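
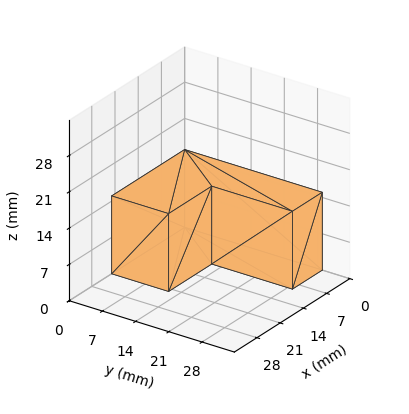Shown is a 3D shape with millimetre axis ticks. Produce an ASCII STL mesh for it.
Reading the render: the shape is an L-shaped prism: outer 22 × 29 mm, arm thicknesses ≈ 12 mm (horizontal) and 9 mm (vertical), extruded 15 mm in z (dimensions read to the nearest mm from the axis ticks). For the STL, each face is triangulated and given an outward normal.

solid part
  facet normal 0.0000 0.0000 -1.0000
    outer loop
      vertex 22.00 12.00 0.00
      vertex 22.00 0.00 0.00
      vertex 0.00 0.00 0.00
    endloop
  endfacet
  facet normal 0.0000 0.0000 -1.0000
    outer loop
      vertex 9.00 12.00 0.00
      vertex 22.00 12.00 0.00
      vertex 0.00 0.00 0.00
    endloop
  endfacet
  facet normal 0.0000 0.0000 -1.0000
    outer loop
      vertex 9.00 29.00 0.00
      vertex 9.00 12.00 0.00
      vertex 0.00 0.00 0.00
    endloop
  endfacet
  facet normal 0.0000 0.0000 -1.0000
    outer loop
      vertex 0.00 29.00 0.00
      vertex 9.00 29.00 0.00
      vertex 0.00 0.00 0.00
    endloop
  endfacet
  facet normal 0.0000 0.0000 1.0000
    outer loop
      vertex 0.00 0.00 15.00
      vertex 22.00 0.00 15.00
      vertex 22.00 12.00 15.00
    endloop
  endfacet
  facet normal 0.0000 0.0000 1.0000
    outer loop
      vertex 0.00 0.00 15.00
      vertex 22.00 12.00 15.00
      vertex 9.00 12.00 15.00
    endloop
  endfacet
  facet normal 0.0000 0.0000 1.0000
    outer loop
      vertex 0.00 0.00 15.00
      vertex 9.00 12.00 15.00
      vertex 9.00 29.00 15.00
    endloop
  endfacet
  facet normal 0.0000 0.0000 1.0000
    outer loop
      vertex 0.00 0.00 15.00
      vertex 9.00 29.00 15.00
      vertex 0.00 29.00 15.00
    endloop
  endfacet
  facet normal 0.0000 -1.0000 0.0000
    outer loop
      vertex 0.00 0.00 0.00
      vertex 22.00 0.00 0.00
      vertex 22.00 0.00 15.00
    endloop
  endfacet
  facet normal 0.0000 -1.0000 0.0000
    outer loop
      vertex 0.00 0.00 0.00
      vertex 22.00 0.00 15.00
      vertex 0.00 0.00 15.00
    endloop
  endfacet
  facet normal 1.0000 0.0000 0.0000
    outer loop
      vertex 22.00 0.00 0.00
      vertex 22.00 12.00 0.00
      vertex 22.00 12.00 15.00
    endloop
  endfacet
  facet normal 1.0000 0.0000 0.0000
    outer loop
      vertex 22.00 0.00 0.00
      vertex 22.00 12.00 15.00
      vertex 22.00 0.00 15.00
    endloop
  endfacet
  facet normal 0.0000 1.0000 0.0000
    outer loop
      vertex 22.00 12.00 0.00
      vertex 9.00 12.00 0.00
      vertex 9.00 12.00 15.00
    endloop
  endfacet
  facet normal 0.0000 1.0000 0.0000
    outer loop
      vertex 22.00 12.00 0.00
      vertex 9.00 12.00 15.00
      vertex 22.00 12.00 15.00
    endloop
  endfacet
  facet normal 1.0000 0.0000 0.0000
    outer loop
      vertex 9.00 12.00 0.00
      vertex 9.00 29.00 0.00
      vertex 9.00 29.00 15.00
    endloop
  endfacet
  facet normal 1.0000 0.0000 0.0000
    outer loop
      vertex 9.00 12.00 0.00
      vertex 9.00 29.00 15.00
      vertex 9.00 12.00 15.00
    endloop
  endfacet
  facet normal 0.0000 1.0000 0.0000
    outer loop
      vertex 9.00 29.00 0.00
      vertex 0.00 29.00 0.00
      vertex 0.00 29.00 15.00
    endloop
  endfacet
  facet normal 0.0000 1.0000 0.0000
    outer loop
      vertex 9.00 29.00 0.00
      vertex 0.00 29.00 15.00
      vertex 9.00 29.00 15.00
    endloop
  endfacet
  facet normal -1.0000 0.0000 0.0000
    outer loop
      vertex 0.00 29.00 0.00
      vertex 0.00 0.00 0.00
      vertex 0.00 0.00 15.00
    endloop
  endfacet
  facet normal -1.0000 0.0000 0.0000
    outer loop
      vertex 0.00 29.00 0.00
      vertex 0.00 0.00 15.00
      vertex 0.00 29.00 15.00
    endloop
  endfacet
endsolid part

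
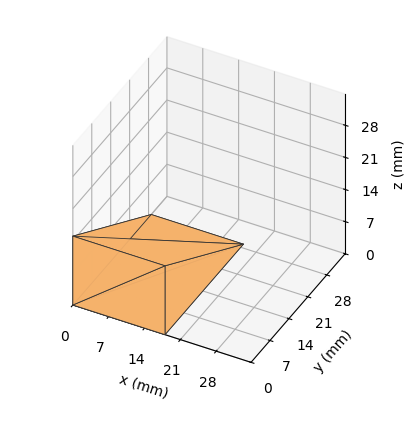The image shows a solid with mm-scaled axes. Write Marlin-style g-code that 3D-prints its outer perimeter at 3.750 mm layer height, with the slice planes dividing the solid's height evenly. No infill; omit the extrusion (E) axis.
Reading the render: the shape is a wedge (ramp): 18 × 29 mm base, rising to 15 mm along the y=0 edge and sloping linearly to z=0 at y=29 (dimensions read to the nearest mm from the axis ticks). For the g-code, the solid's height is divided into equal slices at the stated Δz and each level perimeter traced with G1 moves after a G0 lift.

; perimeter-only toolpath
G21 ; units = mm
G90 ; absolute positioning
G28 ; home
; layer 1
G0 Z3.750
G0 X0.000 Y0.000
G1 X18.000 Y0.000
G1 X18.000 Y21.750
G1 X0.000 Y21.750
G1 X0.000 Y0.000
; layer 2
G0 Z7.500
G0 X0.000 Y0.000
G1 X18.000 Y0.000
G1 X18.000 Y14.500
G1 X0.000 Y14.500
G1 X0.000 Y0.000
; layer 3
G0 Z11.250
G0 X0.000 Y0.000
G1 X18.000 Y0.000
G1 X18.000 Y7.250
G1 X0.000 Y7.250
G1 X0.000 Y0.000
M2 ; end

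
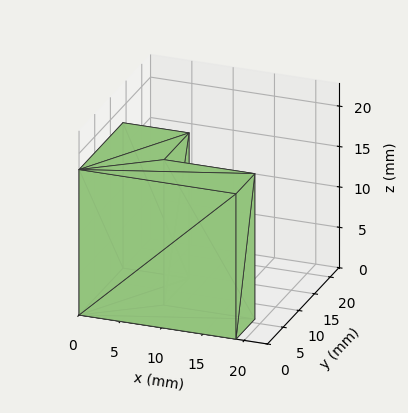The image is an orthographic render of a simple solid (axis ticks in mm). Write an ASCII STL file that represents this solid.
Reading the render: the shape is an L-shaped prism: outer 19 × 14 mm, arm thicknesses ≈ 6 mm (horizontal) and 8 mm (vertical), extruded 18 mm in z (dimensions read to the nearest mm from the axis ticks). For the STL, each face is triangulated and given an outward normal.

solid part
  facet normal 0.0000 0.0000 -1.0000
    outer loop
      vertex 19.000 6.000 0.000
      vertex 19.000 0.000 0.000
      vertex 0.000 0.000 0.000
    endloop
  endfacet
  facet normal 0.0000 0.0000 -1.0000
    outer loop
      vertex 8.000 6.000 0.000
      vertex 19.000 6.000 0.000
      vertex 0.000 0.000 0.000
    endloop
  endfacet
  facet normal 0.0000 0.0000 -1.0000
    outer loop
      vertex 8.000 14.000 0.000
      vertex 8.000 6.000 0.000
      vertex 0.000 0.000 0.000
    endloop
  endfacet
  facet normal 0.0000 0.0000 -1.0000
    outer loop
      vertex 0.000 14.000 0.000
      vertex 8.000 14.000 0.000
      vertex 0.000 0.000 0.000
    endloop
  endfacet
  facet normal 0.0000 0.0000 1.0000
    outer loop
      vertex 0.000 0.000 18.000
      vertex 19.000 0.000 18.000
      vertex 19.000 6.000 18.000
    endloop
  endfacet
  facet normal 0.0000 0.0000 1.0000
    outer loop
      vertex 0.000 0.000 18.000
      vertex 19.000 6.000 18.000
      vertex 8.000 6.000 18.000
    endloop
  endfacet
  facet normal 0.0000 0.0000 1.0000
    outer loop
      vertex 0.000 0.000 18.000
      vertex 8.000 6.000 18.000
      vertex 8.000 14.000 18.000
    endloop
  endfacet
  facet normal 0.0000 0.0000 1.0000
    outer loop
      vertex 0.000 0.000 18.000
      vertex 8.000 14.000 18.000
      vertex 0.000 14.000 18.000
    endloop
  endfacet
  facet normal 0.0000 -1.0000 0.0000
    outer loop
      vertex 0.000 0.000 0.000
      vertex 19.000 0.000 0.000
      vertex 19.000 0.000 18.000
    endloop
  endfacet
  facet normal 0.0000 -1.0000 0.0000
    outer loop
      vertex 0.000 0.000 0.000
      vertex 19.000 0.000 18.000
      vertex 0.000 0.000 18.000
    endloop
  endfacet
  facet normal 1.0000 0.0000 0.0000
    outer loop
      vertex 19.000 0.000 0.000
      vertex 19.000 6.000 0.000
      vertex 19.000 6.000 18.000
    endloop
  endfacet
  facet normal 1.0000 0.0000 0.0000
    outer loop
      vertex 19.000 0.000 0.000
      vertex 19.000 6.000 18.000
      vertex 19.000 0.000 18.000
    endloop
  endfacet
  facet normal 0.0000 1.0000 0.0000
    outer loop
      vertex 19.000 6.000 0.000
      vertex 8.000 6.000 0.000
      vertex 8.000 6.000 18.000
    endloop
  endfacet
  facet normal 0.0000 1.0000 0.0000
    outer loop
      vertex 19.000 6.000 0.000
      vertex 8.000 6.000 18.000
      vertex 19.000 6.000 18.000
    endloop
  endfacet
  facet normal 1.0000 0.0000 0.0000
    outer loop
      vertex 8.000 6.000 0.000
      vertex 8.000 14.000 0.000
      vertex 8.000 14.000 18.000
    endloop
  endfacet
  facet normal 1.0000 0.0000 0.0000
    outer loop
      vertex 8.000 6.000 0.000
      vertex 8.000 14.000 18.000
      vertex 8.000 6.000 18.000
    endloop
  endfacet
  facet normal 0.0000 1.0000 0.0000
    outer loop
      vertex 8.000 14.000 0.000
      vertex 0.000 14.000 0.000
      vertex 0.000 14.000 18.000
    endloop
  endfacet
  facet normal 0.0000 1.0000 0.0000
    outer loop
      vertex 8.000 14.000 0.000
      vertex 0.000 14.000 18.000
      vertex 8.000 14.000 18.000
    endloop
  endfacet
  facet normal -1.0000 0.0000 0.0000
    outer loop
      vertex 0.000 14.000 0.000
      vertex 0.000 0.000 0.000
      vertex 0.000 0.000 18.000
    endloop
  endfacet
  facet normal -1.0000 0.0000 0.0000
    outer loop
      vertex 0.000 14.000 0.000
      vertex 0.000 0.000 18.000
      vertex 0.000 14.000 18.000
    endloop
  endfacet
endsolid part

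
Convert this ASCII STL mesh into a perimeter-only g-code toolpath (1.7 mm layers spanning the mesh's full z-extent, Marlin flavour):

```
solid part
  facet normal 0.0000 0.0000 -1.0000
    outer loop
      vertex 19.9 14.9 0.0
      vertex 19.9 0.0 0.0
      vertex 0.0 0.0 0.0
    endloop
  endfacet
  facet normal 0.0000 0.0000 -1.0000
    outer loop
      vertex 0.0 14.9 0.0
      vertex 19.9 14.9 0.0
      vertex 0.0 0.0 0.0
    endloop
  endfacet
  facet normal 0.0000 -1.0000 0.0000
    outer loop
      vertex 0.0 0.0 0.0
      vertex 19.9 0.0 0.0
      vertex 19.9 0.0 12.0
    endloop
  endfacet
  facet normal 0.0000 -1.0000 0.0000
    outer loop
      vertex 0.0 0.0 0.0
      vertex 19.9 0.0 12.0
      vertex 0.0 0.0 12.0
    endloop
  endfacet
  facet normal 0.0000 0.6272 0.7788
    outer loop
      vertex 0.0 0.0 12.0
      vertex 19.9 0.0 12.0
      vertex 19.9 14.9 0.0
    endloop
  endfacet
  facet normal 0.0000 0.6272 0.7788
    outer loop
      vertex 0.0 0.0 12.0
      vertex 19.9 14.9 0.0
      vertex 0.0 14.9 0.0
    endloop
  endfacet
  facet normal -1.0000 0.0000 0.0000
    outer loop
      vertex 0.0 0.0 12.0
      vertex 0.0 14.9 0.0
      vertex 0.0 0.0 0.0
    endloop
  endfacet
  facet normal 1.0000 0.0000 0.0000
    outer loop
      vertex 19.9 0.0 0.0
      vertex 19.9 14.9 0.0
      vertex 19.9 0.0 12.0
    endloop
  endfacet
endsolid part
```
; perimeter-only toolpath
G21 ; units = mm
G90 ; absolute positioning
G28 ; home
; layer 1
G0 Z1.7
G0 X0.0 Y0.0
G1 X19.9 Y0.0
G1 X19.9 Y12.8
G1 X0.0 Y12.8
G1 X0.0 Y0.0
; layer 2
G0 Z3.4
G0 X0.0 Y0.0
G1 X19.9 Y0.0
G1 X19.9 Y10.6
G1 X0.0 Y10.6
G1 X0.0 Y0.0
; layer 3
G0 Z5.1
G0 X0.0 Y0.0
G1 X19.9 Y0.0
G1 X19.9 Y8.5
G1 X0.0 Y8.5
G1 X0.0 Y0.0
; layer 4
G0 Z6.9
G0 X0.0 Y0.0
G1 X19.9 Y0.0
G1 X19.9 Y6.4
G1 X0.0 Y6.4
G1 X0.0 Y0.0
; layer 5
G0 Z8.6
G0 X0.0 Y0.0
G1 X19.9 Y0.0
G1 X19.9 Y4.3
G1 X0.0 Y4.3
G1 X0.0 Y0.0
; layer 6
G0 Z10.3
G0 X0.0 Y0.0
G1 X19.9 Y0.0
G1 X19.9 Y2.1
G1 X0.0 Y2.1
G1 X0.0 Y0.0
M2 ; end

The solid is a wedge (ramp): 19.9 × 14.9 mm base, rising to 12 mm along the y=0 edge and sloping linearly to z=0 at y=14.9. Slicing at Δz = 1.7 mm — 7 equal slices spanning the solid's height, so layer i sits at z = i·h/7 — gives 6 non-empty perimeters. Each is a 4-segment closed polygon; G0 lifts to the layer z and rapids to the start vertex, then G1 traces the edges. The cross-section shrinks linearly with z (the slice at the apex is degenerate and omitted).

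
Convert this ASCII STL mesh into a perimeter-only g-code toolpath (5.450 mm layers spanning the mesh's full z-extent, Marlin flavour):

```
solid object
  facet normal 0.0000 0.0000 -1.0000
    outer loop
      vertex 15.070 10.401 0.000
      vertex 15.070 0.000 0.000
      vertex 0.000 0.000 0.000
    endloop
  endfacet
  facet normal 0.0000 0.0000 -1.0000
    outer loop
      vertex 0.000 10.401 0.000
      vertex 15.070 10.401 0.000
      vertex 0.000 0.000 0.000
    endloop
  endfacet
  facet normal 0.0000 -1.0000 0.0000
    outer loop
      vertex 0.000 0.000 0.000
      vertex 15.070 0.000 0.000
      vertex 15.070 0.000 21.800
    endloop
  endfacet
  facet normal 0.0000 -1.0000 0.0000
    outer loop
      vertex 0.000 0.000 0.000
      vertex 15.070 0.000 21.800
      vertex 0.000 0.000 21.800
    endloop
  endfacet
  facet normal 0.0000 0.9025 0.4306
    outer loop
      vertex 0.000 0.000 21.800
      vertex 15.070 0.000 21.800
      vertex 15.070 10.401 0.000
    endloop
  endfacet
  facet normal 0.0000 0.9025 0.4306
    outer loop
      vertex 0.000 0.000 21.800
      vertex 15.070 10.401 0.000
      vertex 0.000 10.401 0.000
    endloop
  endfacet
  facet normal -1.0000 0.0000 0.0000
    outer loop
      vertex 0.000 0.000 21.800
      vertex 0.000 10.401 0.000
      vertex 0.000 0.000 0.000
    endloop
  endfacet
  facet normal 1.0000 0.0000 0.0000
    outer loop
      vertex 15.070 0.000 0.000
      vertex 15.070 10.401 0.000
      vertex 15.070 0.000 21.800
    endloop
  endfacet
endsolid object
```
; perimeter-only toolpath
G21 ; units = mm
G90 ; absolute positioning
G28 ; home
; layer 1
G0 Z5.450
G0 X0.000 Y0.000
G1 X15.070 Y0.000
G1 X15.070 Y7.801
G1 X0.000 Y7.801
G1 X0.000 Y0.000
; layer 2
G0 Z10.900
G0 X0.000 Y0.000
G1 X15.070 Y0.000
G1 X15.070 Y5.200
G1 X0.000 Y5.200
G1 X0.000 Y0.000
; layer 3
G0 Z16.350
G0 X0.000 Y0.000
G1 X15.070 Y0.000
G1 X15.070 Y2.600
G1 X0.000 Y2.600
G1 X0.000 Y0.000
M2 ; end

The solid is a wedge (ramp): 15.1 × 10.4 mm base, rising to 21.8 mm along the y=0 edge and sloping linearly to z=0 at y=10.4. Slicing at Δz = 5.450 mm — 4 equal slices spanning the solid's height, so layer i sits at z = i·h/4 — gives 3 non-empty perimeters. Each is a 4-segment closed polygon; G0 lifts to the layer z and rapids to the start vertex, then G1 traces the edges. The cross-section shrinks linearly with z (the slice at the apex is degenerate and omitted).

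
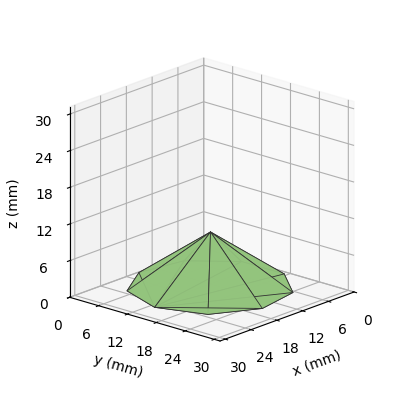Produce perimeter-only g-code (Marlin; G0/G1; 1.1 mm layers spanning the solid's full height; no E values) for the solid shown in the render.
Reading the render: the shape is a regular 9-sided pyramid, base circumscribed radius ≈ 13 mm, apex at z ≈ 9 mm (dimensions read to the nearest mm from the axis ticks). For the g-code, the solid's height is divided into equal slices at the stated Δz and each level perimeter traced with G1 moves after a G0 lift.

; perimeter-only toolpath
G21 ; units = mm
G90 ; absolute positioning
G28 ; home
; layer 1
G0 Z1.1
G0 X24.4 Y13.0
G1 X21.8 Y20.3
G1 X15.0 Y24.2
G1 X7.3 Y22.9
G1 X2.3 Y16.8
G1 X2.3 Y9.1
G1 X7.3 Y3.1
G1 X15.0 Y1.8
G1 X21.8 Y5.6
G1 X24.4 Y13.0
; layer 2
G0 Z2.2
G0 X22.8 Y13.0
G1 X20.5 Y19.3
G1 X14.7 Y22.6
G1 X8.1 Y21.5
G1 X3.9 Y16.3
G1 X3.9 Y9.7
G1 X8.1 Y4.5
G1 X14.7 Y3.4
G1 X20.5 Y6.7
G1 X22.8 Y13.0
; layer 3
G0 Z3.4
G0 X21.1 Y13.0
G1 X19.2 Y18.2
G1 X14.4 Y21.0
G1 X8.9 Y20.1
G1 X5.4 Y15.8
G1 X5.4 Y10.2
G1 X8.9 Y5.9
G1 X14.4 Y5.0
G1 X19.2 Y7.8
G1 X21.1 Y13.0
; layer 4
G0 Z4.5
G0 X19.5 Y13.0
G1 X18.0 Y17.2
G1 X14.2 Y19.4
G1 X9.8 Y18.6
G1 X6.9 Y15.2
G1 X6.9 Y10.8
G1 X9.8 Y7.3
G1 X14.2 Y6.6
G1 X18.0 Y8.8
G1 X19.5 Y13.0
; layer 5
G0 Z5.6
G0 X17.9 Y13.0
G1 X16.8 Y16.1
G1 X13.9 Y17.8
G1 X10.6 Y17.2
G1 X8.4 Y14.6
G1 X8.4 Y11.3
G1 X10.6 Y8.8
G1 X13.9 Y8.2
G1 X16.8 Y9.8
G1 X17.9 Y13.0
; layer 6
G0 Z6.8
G0 X16.2 Y13.0
G1 X15.5 Y15.1
G1 X13.6 Y16.2
G1 X11.4 Y15.8
G1 X9.9 Y14.1
G1 X9.9 Y11.9
G1 X11.4 Y10.2
G1 X13.6 Y9.8
G1 X15.5 Y10.9
G1 X16.2 Y13.0
; layer 7
G0 Z7.9
G0 X14.6 Y13.0
G1 X14.2 Y14.1
G1 X13.3 Y14.6
G1 X12.2 Y14.4
G1 X11.5 Y13.6
G1 X11.5 Y12.4
G1 X12.2 Y11.6
G1 X13.3 Y11.4
G1 X14.2 Y11.9
G1 X14.6 Y13.0
M2 ; end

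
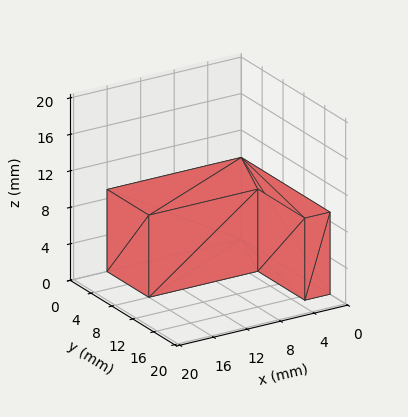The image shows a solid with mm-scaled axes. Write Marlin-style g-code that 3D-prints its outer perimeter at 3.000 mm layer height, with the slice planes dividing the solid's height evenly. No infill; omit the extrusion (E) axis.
Reading the render: the shape is an L-shaped prism: outer 16 × 17 mm, arm thicknesses ≈ 8 mm (horizontal) and 3 mm (vertical), extruded 9 mm in z (dimensions read to the nearest mm from the axis ticks). For the g-code, the solid's height is divided into equal slices at the stated Δz and each level perimeter traced with G1 moves after a G0 lift.

; perimeter-only toolpath
G21 ; units = mm
G90 ; absolute positioning
G28 ; home
; layer 1
G0 Z3.000
G0 X0.000 Y0.000
G1 X16.000 Y0.000
G1 X16.000 Y8.000
G1 X3.000 Y8.000
G1 X3.000 Y17.000
G1 X0.000 Y17.000
G1 X0.000 Y0.000
; layer 2
G0 Z6.000
G0 X0.000 Y0.000
G1 X16.000 Y0.000
G1 X16.000 Y8.000
G1 X3.000 Y8.000
G1 X3.000 Y17.000
G1 X0.000 Y17.000
G1 X0.000 Y0.000
; layer 3
G0 Z9.000
G0 X0.000 Y0.000
G1 X16.000 Y0.000
G1 X16.000 Y8.000
G1 X3.000 Y8.000
G1 X3.000 Y17.000
G1 X0.000 Y17.000
G1 X0.000 Y0.000
M2 ; end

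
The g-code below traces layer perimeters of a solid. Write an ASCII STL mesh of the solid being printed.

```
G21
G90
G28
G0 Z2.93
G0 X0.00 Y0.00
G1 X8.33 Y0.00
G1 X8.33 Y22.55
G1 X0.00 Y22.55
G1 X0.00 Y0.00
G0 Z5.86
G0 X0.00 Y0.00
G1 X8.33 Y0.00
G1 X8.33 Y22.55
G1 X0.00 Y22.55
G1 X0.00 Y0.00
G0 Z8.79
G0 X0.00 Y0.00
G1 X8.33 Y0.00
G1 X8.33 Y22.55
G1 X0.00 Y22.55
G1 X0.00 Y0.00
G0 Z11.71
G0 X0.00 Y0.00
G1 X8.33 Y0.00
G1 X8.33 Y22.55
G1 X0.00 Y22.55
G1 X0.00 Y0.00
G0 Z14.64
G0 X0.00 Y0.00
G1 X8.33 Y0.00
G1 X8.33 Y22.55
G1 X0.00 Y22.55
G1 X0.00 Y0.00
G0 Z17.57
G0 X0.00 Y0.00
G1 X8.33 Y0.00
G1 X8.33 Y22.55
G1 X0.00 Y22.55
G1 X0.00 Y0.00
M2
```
solid part
  facet normal 0.0000 0.0000 -1.0000
    outer loop
      vertex 8.33 22.55 0.00
      vertex 8.33 0.00 0.00
      vertex 0.00 0.00 0.00
    endloop
  endfacet
  facet normal 0.0000 0.0000 -1.0000
    outer loop
      vertex 0.00 22.55 0.00
      vertex 8.33 22.55 0.00
      vertex 0.00 0.00 0.00
    endloop
  endfacet
  facet normal 0.0000 0.0000 1.0000
    outer loop
      vertex 0.00 0.00 17.57
      vertex 8.33 0.00 17.57
      vertex 8.33 22.55 17.57
    endloop
  endfacet
  facet normal 0.0000 0.0000 1.0000
    outer loop
      vertex 0.00 0.00 17.57
      vertex 8.33 22.55 17.57
      vertex 0.00 22.55 17.57
    endloop
  endfacet
  facet normal 0.0000 -1.0000 0.0000
    outer loop
      vertex 0.00 0.00 0.00
      vertex 8.33 0.00 0.00
      vertex 8.33 0.00 17.57
    endloop
  endfacet
  facet normal 0.0000 -1.0000 0.0000
    outer loop
      vertex 0.00 0.00 0.00
      vertex 8.33 0.00 17.57
      vertex 0.00 0.00 17.57
    endloop
  endfacet
  facet normal 0.0000 1.0000 0.0000
    outer loop
      vertex 8.33 22.55 17.57
      vertex 8.33 22.55 0.00
      vertex 0.00 22.55 0.00
    endloop
  endfacet
  facet normal 0.0000 1.0000 0.0000
    outer loop
      vertex 0.00 22.55 17.57
      vertex 8.33 22.55 17.57
      vertex 0.00 22.55 0.00
    endloop
  endfacet
  facet normal -1.0000 0.0000 0.0000
    outer loop
      vertex 0.00 22.55 17.57
      vertex 0.00 22.55 0.00
      vertex 0.00 0.00 0.00
    endloop
  endfacet
  facet normal -1.0000 0.0000 0.0000
    outer loop
      vertex 0.00 0.00 17.57
      vertex 0.00 22.55 17.57
      vertex 0.00 0.00 0.00
    endloop
  endfacet
  facet normal 1.0000 0.0000 0.0000
    outer loop
      vertex 8.33 0.00 0.00
      vertex 8.33 22.55 0.00
      vertex 8.33 22.55 17.57
    endloop
  endfacet
  facet normal 1.0000 0.0000 0.0000
    outer loop
      vertex 8.33 0.00 0.00
      vertex 8.33 22.55 17.57
      vertex 8.33 0.00 17.57
    endloop
  endfacet
endsolid part

The G0 Z moves step by Δz≈2.93 mm. Every layer's G1 loop is the same polygon, so the solid is a straight extrusion of it from z=0 to z≈17.6. Closing with flat bottom and top caps and triangulating gives 12 facets — a rectangular box, roughly 8.33 × 22.6 mm footprint and 17.6 mm tall.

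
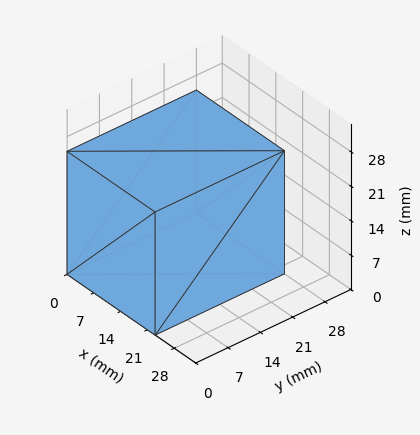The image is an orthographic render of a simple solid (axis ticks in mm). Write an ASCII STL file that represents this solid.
Reading the render: the shape is a rectangular box, roughly 23 × 28 mm footprint and 25 mm tall (dimensions read to the nearest mm from the axis ticks). For the STL, each face is triangulated and given an outward normal.

solid part
  facet normal 0.0000 0.0000 -1.0000
    outer loop
      vertex 23.000 28.000 0.000
      vertex 23.000 0.000 0.000
      vertex 0.000 0.000 0.000
    endloop
  endfacet
  facet normal 0.0000 0.0000 -1.0000
    outer loop
      vertex 0.000 28.000 0.000
      vertex 23.000 28.000 0.000
      vertex 0.000 0.000 0.000
    endloop
  endfacet
  facet normal 0.0000 0.0000 1.0000
    outer loop
      vertex 0.000 0.000 25.000
      vertex 23.000 0.000 25.000
      vertex 23.000 28.000 25.000
    endloop
  endfacet
  facet normal 0.0000 0.0000 1.0000
    outer loop
      vertex 0.000 0.000 25.000
      vertex 23.000 28.000 25.000
      vertex 0.000 28.000 25.000
    endloop
  endfacet
  facet normal 0.0000 -1.0000 0.0000
    outer loop
      vertex 0.000 0.000 0.000
      vertex 23.000 0.000 0.000
      vertex 23.000 0.000 25.000
    endloop
  endfacet
  facet normal 0.0000 -1.0000 0.0000
    outer loop
      vertex 0.000 0.000 0.000
      vertex 23.000 0.000 25.000
      vertex 0.000 0.000 25.000
    endloop
  endfacet
  facet normal 0.0000 1.0000 0.0000
    outer loop
      vertex 23.000 28.000 25.000
      vertex 23.000 28.000 0.000
      vertex 0.000 28.000 0.000
    endloop
  endfacet
  facet normal 0.0000 1.0000 0.0000
    outer loop
      vertex 0.000 28.000 25.000
      vertex 23.000 28.000 25.000
      vertex 0.000 28.000 0.000
    endloop
  endfacet
  facet normal -1.0000 0.0000 0.0000
    outer loop
      vertex 0.000 28.000 25.000
      vertex 0.000 28.000 0.000
      vertex 0.000 0.000 0.000
    endloop
  endfacet
  facet normal -1.0000 0.0000 0.0000
    outer loop
      vertex 0.000 0.000 25.000
      vertex 0.000 28.000 25.000
      vertex 0.000 0.000 0.000
    endloop
  endfacet
  facet normal 1.0000 0.0000 0.0000
    outer loop
      vertex 23.000 0.000 0.000
      vertex 23.000 28.000 0.000
      vertex 23.000 28.000 25.000
    endloop
  endfacet
  facet normal 1.0000 0.0000 0.0000
    outer loop
      vertex 23.000 0.000 0.000
      vertex 23.000 28.000 25.000
      vertex 23.000 0.000 25.000
    endloop
  endfacet
endsolid part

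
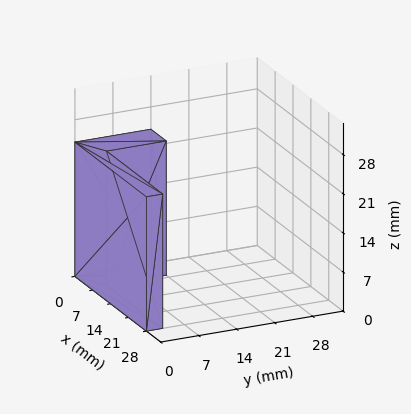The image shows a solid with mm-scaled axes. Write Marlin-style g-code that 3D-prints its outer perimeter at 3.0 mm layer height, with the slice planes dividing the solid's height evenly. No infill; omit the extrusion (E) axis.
Reading the render: the shape is an L-shaped prism: outer 28 × 14 mm, arm thicknesses ≈ 3 mm (horizontal) and 6 mm (vertical), extruded 24 mm in z (dimensions read to the nearest mm from the axis ticks). For the g-code, the solid's height is divided into equal slices at the stated Δz and each level perimeter traced with G1 moves after a G0 lift.

; perimeter-only toolpath
G21 ; units = mm
G90 ; absolute positioning
G28 ; home
; layer 1
G0 Z3.0
G0 X0.0 Y0.0
G1 X28.0 Y0.0
G1 X28.0 Y3.0
G1 X6.0 Y3.0
G1 X6.0 Y14.0
G1 X0.0 Y14.0
G1 X0.0 Y0.0
; layer 2
G0 Z6.0
G0 X0.0 Y0.0
G1 X28.0 Y0.0
G1 X28.0 Y3.0
G1 X6.0 Y3.0
G1 X6.0 Y14.0
G1 X0.0 Y14.0
G1 X0.0 Y0.0
; layer 3
G0 Z9.0
G0 X0.0 Y0.0
G1 X28.0 Y0.0
G1 X28.0 Y3.0
G1 X6.0 Y3.0
G1 X6.0 Y14.0
G1 X0.0 Y14.0
G1 X0.0 Y0.0
; layer 4
G0 Z12.0
G0 X0.0 Y0.0
G1 X28.0 Y0.0
G1 X28.0 Y3.0
G1 X6.0 Y3.0
G1 X6.0 Y14.0
G1 X0.0 Y14.0
G1 X0.0 Y0.0
; layer 5
G0 Z15.0
G0 X0.0 Y0.0
G1 X28.0 Y0.0
G1 X28.0 Y3.0
G1 X6.0 Y3.0
G1 X6.0 Y14.0
G1 X0.0 Y14.0
G1 X0.0 Y0.0
; layer 6
G0 Z18.0
G0 X0.0 Y0.0
G1 X28.0 Y0.0
G1 X28.0 Y3.0
G1 X6.0 Y3.0
G1 X6.0 Y14.0
G1 X0.0 Y14.0
G1 X0.0 Y0.0
; layer 7
G0 Z21.0
G0 X0.0 Y0.0
G1 X28.0 Y0.0
G1 X28.0 Y3.0
G1 X6.0 Y3.0
G1 X6.0 Y14.0
G1 X0.0 Y14.0
G1 X0.0 Y0.0
; layer 8
G0 Z24.0
G0 X0.0 Y0.0
G1 X28.0 Y0.0
G1 X28.0 Y3.0
G1 X6.0 Y3.0
G1 X6.0 Y14.0
G1 X0.0 Y14.0
G1 X0.0 Y0.0
M2 ; end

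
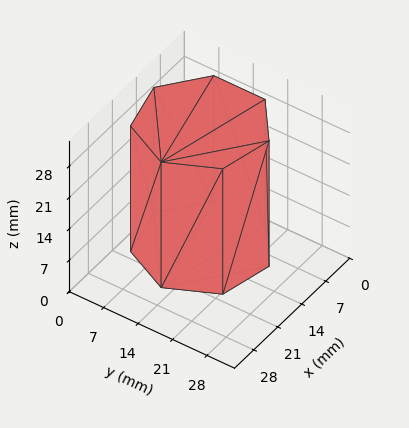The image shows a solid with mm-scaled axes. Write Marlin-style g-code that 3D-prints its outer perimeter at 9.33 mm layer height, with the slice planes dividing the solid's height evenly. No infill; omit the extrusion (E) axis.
Reading the render: the shape is a regular 7-sided prism (a cylinder approximated with 7 flat sides), circumscribed radius ≈ 12 mm, height ≈ 28 mm (dimensions read to the nearest mm from the axis ticks). For the g-code, the solid's height is divided into equal slices at the stated Δz and each level perimeter traced with G1 moves after a G0 lift.

; perimeter-only toolpath
G21 ; units = mm
G90 ; absolute positioning
G28 ; home
; layer 1
G0 Z9.33
G0 X24.00 Y12.00
G1 X19.48 Y21.38
G1 X9.33 Y23.70
G1 X1.19 Y17.21
G1 X1.19 Y6.79
G1 X9.33 Y0.30
G1 X19.48 Y2.62
G1 X24.00 Y12.00
; layer 2
G0 Z18.67
G0 X24.00 Y12.00
G1 X19.48 Y21.38
G1 X9.33 Y23.70
G1 X1.19 Y17.21
G1 X1.19 Y6.79
G1 X9.33 Y0.30
G1 X19.48 Y2.62
G1 X24.00 Y12.00
; layer 3
G0 Z28.00
G0 X24.00 Y12.00
G1 X19.48 Y21.38
G1 X9.33 Y23.70
G1 X1.19 Y17.21
G1 X1.19 Y6.79
G1 X9.33 Y0.30
G1 X19.48 Y2.62
G1 X24.00 Y12.00
M2 ; end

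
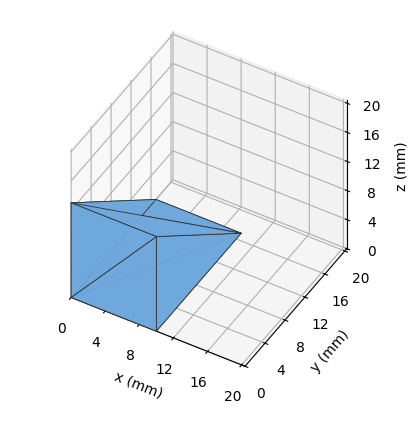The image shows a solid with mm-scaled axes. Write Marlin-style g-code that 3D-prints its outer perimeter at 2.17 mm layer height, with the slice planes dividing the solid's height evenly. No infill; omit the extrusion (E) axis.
Reading the render: the shape is a wedge (ramp): 10 × 17 mm base, rising to 13 mm along the y=0 edge and sloping linearly to z=0 at y=17 (dimensions read to the nearest mm from the axis ticks). For the g-code, the solid's height is divided into equal slices at the stated Δz and each level perimeter traced with G1 moves after a G0 lift.

; perimeter-only toolpath
G21 ; units = mm
G90 ; absolute positioning
G28 ; home
; layer 1
G0 Z2.17
G0 X0.00 Y0.00
G1 X10.00 Y0.00
G1 X10.00 Y14.17
G1 X0.00 Y14.17
G1 X0.00 Y0.00
; layer 2
G0 Z4.33
G0 X0.00 Y0.00
G1 X10.00 Y0.00
G1 X10.00 Y11.33
G1 X0.00 Y11.33
G1 X0.00 Y0.00
; layer 3
G0 Z6.50
G0 X0.00 Y0.00
G1 X10.00 Y0.00
G1 X10.00 Y8.50
G1 X0.00 Y8.50
G1 X0.00 Y0.00
; layer 4
G0 Z8.67
G0 X0.00 Y0.00
G1 X10.00 Y0.00
G1 X10.00 Y5.67
G1 X0.00 Y5.67
G1 X0.00 Y0.00
; layer 5
G0 Z10.83
G0 X0.00 Y0.00
G1 X10.00 Y0.00
G1 X10.00 Y2.83
G1 X0.00 Y2.83
G1 X0.00 Y0.00
M2 ; end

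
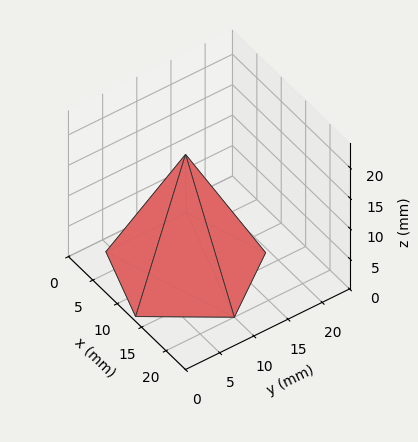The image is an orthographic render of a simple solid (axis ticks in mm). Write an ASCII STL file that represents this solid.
Reading the render: the shape is a regular 5-sided pyramid, base circumscribed radius ≈ 10 mm, apex at z ≈ 19 mm (dimensions read to the nearest mm from the axis ticks). For the STL, each face is triangulated and given an outward normal.

solid part
  facet normal 0.0000 0.0000 -1.0000
    outer loop
      vertex 1.910 15.878 0.000
      vertex 13.090 19.511 0.000
      vertex 20.000 10.000 0.000
    endloop
  endfacet
  facet normal 0.0000 0.0000 -1.0000
    outer loop
      vertex 1.910 4.122 0.000
      vertex 1.910 15.878 0.000
      vertex 20.000 10.000 0.000
    endloop
  endfacet
  facet normal 0.0000 0.0000 -1.0000
    outer loop
      vertex 13.090 0.489 0.000
      vertex 1.910 4.122 0.000
      vertex 20.000 10.000 0.000
    endloop
  endfacet
  facet normal 0.7444 0.5408 0.3918
    outer loop
      vertex 20.000 10.000 0.000
      vertex 13.090 19.511 0.000
      vertex 10.000 10.000 19.000
    endloop
  endfacet
  facet normal -0.2843 0.8750 0.3918
    outer loop
      vertex 13.090 19.511 0.000
      vertex 1.910 15.878 0.000
      vertex 10.000 10.000 19.000
    endloop
  endfacet
  facet normal -0.9201 0.0000 0.3918
    outer loop
      vertex 1.910 15.878 0.000
      vertex 1.910 4.122 0.000
      vertex 10.000 10.000 19.000
    endloop
  endfacet
  facet normal -0.2843 -0.8750 0.3918
    outer loop
      vertex 1.910 4.122 0.000
      vertex 13.090 0.489 0.000
      vertex 10.000 10.000 19.000
    endloop
  endfacet
  facet normal 0.7444 -0.5408 0.3918
    outer loop
      vertex 13.090 0.489 0.000
      vertex 20.000 10.000 0.000
      vertex 10.000 10.000 19.000
    endloop
  endfacet
endsolid part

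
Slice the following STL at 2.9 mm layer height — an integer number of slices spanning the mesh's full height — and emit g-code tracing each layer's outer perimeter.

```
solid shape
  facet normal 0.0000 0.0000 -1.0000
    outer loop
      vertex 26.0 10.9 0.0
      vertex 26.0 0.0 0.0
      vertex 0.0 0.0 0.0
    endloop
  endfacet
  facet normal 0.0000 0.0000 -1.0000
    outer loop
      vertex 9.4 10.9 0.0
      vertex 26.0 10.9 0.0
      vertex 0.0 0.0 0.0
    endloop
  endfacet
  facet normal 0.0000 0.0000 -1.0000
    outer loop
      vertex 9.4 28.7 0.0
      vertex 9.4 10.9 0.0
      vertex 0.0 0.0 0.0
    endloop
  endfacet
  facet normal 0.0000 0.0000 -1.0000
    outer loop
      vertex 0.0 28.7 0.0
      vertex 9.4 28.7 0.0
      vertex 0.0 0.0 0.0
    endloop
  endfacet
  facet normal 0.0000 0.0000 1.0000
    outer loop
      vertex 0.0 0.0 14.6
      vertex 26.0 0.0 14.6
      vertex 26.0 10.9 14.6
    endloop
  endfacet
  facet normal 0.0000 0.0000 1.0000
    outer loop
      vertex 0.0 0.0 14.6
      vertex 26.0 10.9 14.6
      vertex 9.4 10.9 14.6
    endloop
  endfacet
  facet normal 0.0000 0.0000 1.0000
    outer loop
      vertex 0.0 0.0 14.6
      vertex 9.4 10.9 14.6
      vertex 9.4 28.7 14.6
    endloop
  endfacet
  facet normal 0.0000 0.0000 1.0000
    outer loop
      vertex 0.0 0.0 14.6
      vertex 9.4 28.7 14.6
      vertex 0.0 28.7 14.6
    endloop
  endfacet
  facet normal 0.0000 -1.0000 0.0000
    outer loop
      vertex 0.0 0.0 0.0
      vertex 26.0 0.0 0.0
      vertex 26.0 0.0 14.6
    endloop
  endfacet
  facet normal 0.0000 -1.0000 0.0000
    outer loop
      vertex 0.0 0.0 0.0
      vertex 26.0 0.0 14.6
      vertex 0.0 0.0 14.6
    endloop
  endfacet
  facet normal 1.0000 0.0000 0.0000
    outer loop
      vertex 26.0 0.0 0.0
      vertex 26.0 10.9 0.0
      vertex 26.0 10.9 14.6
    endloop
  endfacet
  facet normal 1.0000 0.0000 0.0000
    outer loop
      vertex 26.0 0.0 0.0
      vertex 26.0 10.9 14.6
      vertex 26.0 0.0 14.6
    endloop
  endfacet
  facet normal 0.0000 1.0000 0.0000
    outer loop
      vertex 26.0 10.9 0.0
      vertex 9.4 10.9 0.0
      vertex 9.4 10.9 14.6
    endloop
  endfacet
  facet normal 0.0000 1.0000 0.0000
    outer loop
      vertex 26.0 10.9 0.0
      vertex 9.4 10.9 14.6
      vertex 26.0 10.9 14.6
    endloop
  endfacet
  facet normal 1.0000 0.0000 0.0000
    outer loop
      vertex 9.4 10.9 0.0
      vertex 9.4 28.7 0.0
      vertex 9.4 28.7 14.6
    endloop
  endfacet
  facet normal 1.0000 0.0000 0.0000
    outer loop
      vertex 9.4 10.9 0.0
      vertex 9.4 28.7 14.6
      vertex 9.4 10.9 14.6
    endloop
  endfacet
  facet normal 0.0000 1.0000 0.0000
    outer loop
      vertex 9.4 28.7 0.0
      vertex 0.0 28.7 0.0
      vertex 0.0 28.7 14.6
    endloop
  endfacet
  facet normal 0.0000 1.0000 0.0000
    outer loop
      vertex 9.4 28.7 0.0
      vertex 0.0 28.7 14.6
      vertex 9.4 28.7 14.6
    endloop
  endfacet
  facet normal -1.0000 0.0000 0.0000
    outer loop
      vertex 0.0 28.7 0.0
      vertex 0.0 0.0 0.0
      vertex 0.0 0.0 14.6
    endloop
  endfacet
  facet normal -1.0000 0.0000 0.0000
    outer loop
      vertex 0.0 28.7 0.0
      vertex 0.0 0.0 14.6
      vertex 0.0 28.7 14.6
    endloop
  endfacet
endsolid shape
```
; perimeter-only toolpath
G21 ; units = mm
G90 ; absolute positioning
G28 ; home
; layer 1
G0 Z2.9
G0 X0.0 Y0.0
G1 X26.0 Y0.0
G1 X26.0 Y10.9
G1 X9.4 Y10.9
G1 X9.4 Y28.7
G1 X0.0 Y28.7
G1 X0.0 Y0.0
; layer 2
G0 Z5.8
G0 X0.0 Y0.0
G1 X26.0 Y0.0
G1 X26.0 Y10.9
G1 X9.4 Y10.9
G1 X9.4 Y28.7
G1 X0.0 Y28.7
G1 X0.0 Y0.0
; layer 3
G0 Z8.8
G0 X0.0 Y0.0
G1 X26.0 Y0.0
G1 X26.0 Y10.9
G1 X9.4 Y10.9
G1 X9.4 Y28.7
G1 X0.0 Y28.7
G1 X0.0 Y0.0
; layer 4
G0 Z11.7
G0 X0.0 Y0.0
G1 X26.0 Y0.0
G1 X26.0 Y10.9
G1 X9.4 Y10.9
G1 X9.4 Y28.7
G1 X0.0 Y28.7
G1 X0.0 Y0.0
; layer 5
G0 Z14.6
G0 X0.0 Y0.0
G1 X26.0 Y0.0
G1 X26.0 Y10.9
G1 X9.4 Y10.9
G1 X9.4 Y28.7
G1 X0.0 Y28.7
G1 X0.0 Y0.0
M2 ; end

The solid is an L-shaped prism: outer 26 × 28.7 mm, arm thicknesses ≈ 10.9 mm (horizontal) and 9.4 mm (vertical), extruded 14.6 mm in z. Slicing at Δz = 2.9 mm — 5 equal slices spanning the solid's height, so layer i sits at z = i·h/5 — gives 5 non-empty perimeters. Each is a 6-segment closed polygon; G0 lifts to the layer z and rapids to the start vertex, then G1 traces the edges.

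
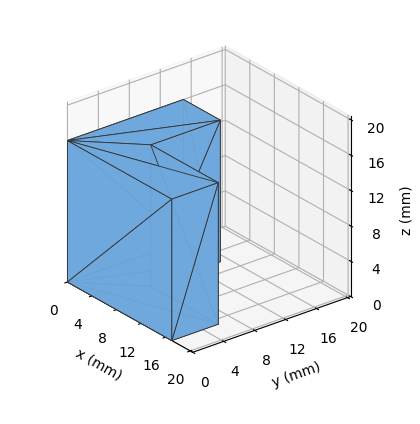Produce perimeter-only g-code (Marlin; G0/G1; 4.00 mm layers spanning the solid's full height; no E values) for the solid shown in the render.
Reading the render: the shape is an L-shaped prism: outer 17 × 15 mm, arm thicknesses ≈ 6 mm (horizontal) and 6 mm (vertical), extruded 16 mm in z (dimensions read to the nearest mm from the axis ticks). For the g-code, the solid's height is divided into equal slices at the stated Δz and each level perimeter traced with G1 moves after a G0 lift.

; perimeter-only toolpath
G21 ; units = mm
G90 ; absolute positioning
G28 ; home
; layer 1
G0 Z4.00
G0 X0.00 Y0.00
G1 X17.00 Y0.00
G1 X17.00 Y6.00
G1 X6.00 Y6.00
G1 X6.00 Y15.00
G1 X0.00 Y15.00
G1 X0.00 Y0.00
; layer 2
G0 Z8.00
G0 X0.00 Y0.00
G1 X17.00 Y0.00
G1 X17.00 Y6.00
G1 X6.00 Y6.00
G1 X6.00 Y15.00
G1 X0.00 Y15.00
G1 X0.00 Y0.00
; layer 3
G0 Z12.00
G0 X0.00 Y0.00
G1 X17.00 Y0.00
G1 X17.00 Y6.00
G1 X6.00 Y6.00
G1 X6.00 Y15.00
G1 X0.00 Y15.00
G1 X0.00 Y0.00
; layer 4
G0 Z16.00
G0 X0.00 Y0.00
G1 X17.00 Y0.00
G1 X17.00 Y6.00
G1 X6.00 Y6.00
G1 X6.00 Y15.00
G1 X0.00 Y15.00
G1 X0.00 Y0.00
M2 ; end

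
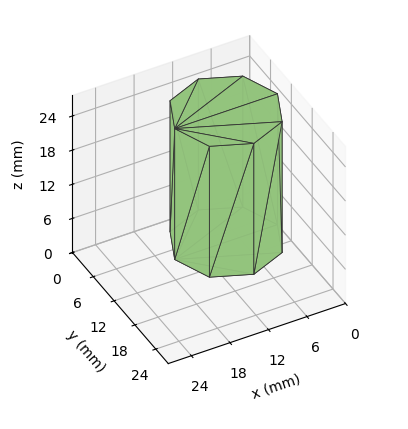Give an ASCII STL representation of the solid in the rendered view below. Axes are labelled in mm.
Reading the render: the shape is a regular 8-sided prism (a cylinder approximated with 8 flat sides), circumscribed radius ≈ 8 mm, height ≈ 23 mm (dimensions read to the nearest mm from the axis ticks). For the STL, each face is triangulated and given an outward normal.

solid part
  facet normal 0.0000 0.0000 -1.0000
    outer loop
      vertex 8.00 16.00 0.00
      vertex 13.66 13.66 0.00
      vertex 16.00 8.00 0.00
    endloop
  endfacet
  facet normal 0.0000 0.0000 -1.0000
    outer loop
      vertex 2.34 13.66 0.00
      vertex 8.00 16.00 0.00
      vertex 16.00 8.00 0.00
    endloop
  endfacet
  facet normal 0.0000 0.0000 -1.0000
    outer loop
      vertex 0.00 8.00 0.00
      vertex 2.34 13.66 0.00
      vertex 16.00 8.00 0.00
    endloop
  endfacet
  facet normal 0.0000 0.0000 -1.0000
    outer loop
      vertex 2.34 2.34 0.00
      vertex 0.00 8.00 0.00
      vertex 16.00 8.00 0.00
    endloop
  endfacet
  facet normal 0.0000 0.0000 -1.0000
    outer loop
      vertex 8.00 0.00 0.00
      vertex 2.34 2.34 0.00
      vertex 16.00 8.00 0.00
    endloop
  endfacet
  facet normal 0.0000 0.0000 -1.0000
    outer loop
      vertex 13.66 2.34 0.00
      vertex 8.00 0.00 0.00
      vertex 16.00 8.00 0.00
    endloop
  endfacet
  facet normal 0.0000 0.0000 1.0000
    outer loop
      vertex 16.00 8.00 23.00
      vertex 13.66 13.66 23.00
      vertex 8.00 16.00 23.00
    endloop
  endfacet
  facet normal 0.0000 0.0000 1.0000
    outer loop
      vertex 16.00 8.00 23.00
      vertex 8.00 16.00 23.00
      vertex 2.34 13.66 23.00
    endloop
  endfacet
  facet normal 0.0000 0.0000 1.0000
    outer loop
      vertex 16.00 8.00 23.00
      vertex 2.34 13.66 23.00
      vertex 0.00 8.00 23.00
    endloop
  endfacet
  facet normal 0.0000 0.0000 1.0000
    outer loop
      vertex 16.00 8.00 23.00
      vertex 0.00 8.00 23.00
      vertex 2.34 2.34 23.00
    endloop
  endfacet
  facet normal 0.0000 0.0000 1.0000
    outer loop
      vertex 16.00 8.00 23.00
      vertex 2.34 2.34 23.00
      vertex 8.00 0.00 23.00
    endloop
  endfacet
  facet normal 0.0000 0.0000 1.0000
    outer loop
      vertex 16.00 8.00 23.00
      vertex 8.00 0.00 23.00
      vertex 13.66 2.34 23.00
    endloop
  endfacet
  facet normal 0.9241 0.3821 0.0000
    outer loop
      vertex 16.00 8.00 0.00
      vertex 13.66 13.66 0.00
      vertex 13.66 13.66 23.00
    endloop
  endfacet
  facet normal 0.9241 0.3821 0.0000
    outer loop
      vertex 16.00 8.00 0.00
      vertex 13.66 13.66 23.00
      vertex 16.00 8.00 23.00
    endloop
  endfacet
  facet normal 0.3821 0.9241 0.0000
    outer loop
      vertex 13.66 13.66 0.00
      vertex 8.00 16.00 0.00
      vertex 8.00 16.00 23.00
    endloop
  endfacet
  facet normal 0.3821 0.9241 0.0000
    outer loop
      vertex 13.66 13.66 0.00
      vertex 8.00 16.00 23.00
      vertex 13.66 13.66 23.00
    endloop
  endfacet
  facet normal -0.3821 0.9241 0.0000
    outer loop
      vertex 8.00 16.00 0.00
      vertex 2.34 13.66 0.00
      vertex 2.34 13.66 23.00
    endloop
  endfacet
  facet normal -0.3821 0.9241 0.0000
    outer loop
      vertex 8.00 16.00 0.00
      vertex 2.34 13.66 23.00
      vertex 8.00 16.00 23.00
    endloop
  endfacet
  facet normal -0.9241 0.3821 0.0000
    outer loop
      vertex 2.34 13.66 0.00
      vertex 0.00 8.00 0.00
      vertex 0.00 8.00 23.00
    endloop
  endfacet
  facet normal -0.9241 0.3821 0.0000
    outer loop
      vertex 2.34 13.66 0.00
      vertex 0.00 8.00 23.00
      vertex 2.34 13.66 23.00
    endloop
  endfacet
  facet normal -0.9241 -0.3821 0.0000
    outer loop
      vertex 0.00 8.00 0.00
      vertex 2.34 2.34 0.00
      vertex 2.34 2.34 23.00
    endloop
  endfacet
  facet normal -0.9241 -0.3821 0.0000
    outer loop
      vertex 0.00 8.00 0.00
      vertex 2.34 2.34 23.00
      vertex 0.00 8.00 23.00
    endloop
  endfacet
  facet normal -0.3821 -0.9241 0.0000
    outer loop
      vertex 2.34 2.34 0.00
      vertex 8.00 0.00 0.00
      vertex 8.00 0.00 23.00
    endloop
  endfacet
  facet normal -0.3821 -0.9241 0.0000
    outer loop
      vertex 2.34 2.34 0.00
      vertex 8.00 0.00 23.00
      vertex 2.34 2.34 23.00
    endloop
  endfacet
  facet normal 0.3821 -0.9241 0.0000
    outer loop
      vertex 8.00 0.00 0.00
      vertex 13.66 2.34 0.00
      vertex 13.66 2.34 23.00
    endloop
  endfacet
  facet normal 0.3821 -0.9241 0.0000
    outer loop
      vertex 8.00 0.00 0.00
      vertex 13.66 2.34 23.00
      vertex 8.00 0.00 23.00
    endloop
  endfacet
  facet normal 0.9241 -0.3821 0.0000
    outer loop
      vertex 13.66 2.34 0.00
      vertex 16.00 8.00 0.00
      vertex 16.00 8.00 23.00
    endloop
  endfacet
  facet normal 0.9241 -0.3821 0.0000
    outer loop
      vertex 13.66 2.34 0.00
      vertex 16.00 8.00 23.00
      vertex 13.66 2.34 23.00
    endloop
  endfacet
endsolid part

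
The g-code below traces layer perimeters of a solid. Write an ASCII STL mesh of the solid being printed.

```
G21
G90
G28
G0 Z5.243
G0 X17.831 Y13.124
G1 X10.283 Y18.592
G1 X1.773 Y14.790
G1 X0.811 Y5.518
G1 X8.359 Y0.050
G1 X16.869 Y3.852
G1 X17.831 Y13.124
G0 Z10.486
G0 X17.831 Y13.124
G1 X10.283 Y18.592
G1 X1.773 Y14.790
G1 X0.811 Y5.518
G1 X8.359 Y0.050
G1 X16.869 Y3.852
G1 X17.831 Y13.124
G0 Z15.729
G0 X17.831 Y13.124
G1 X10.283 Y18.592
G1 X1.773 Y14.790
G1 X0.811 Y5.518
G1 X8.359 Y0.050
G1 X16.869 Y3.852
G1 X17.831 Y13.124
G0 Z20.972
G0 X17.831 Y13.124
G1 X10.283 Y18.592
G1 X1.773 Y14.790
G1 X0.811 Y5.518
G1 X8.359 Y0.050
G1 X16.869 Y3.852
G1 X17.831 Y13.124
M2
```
solid part
  facet normal 0.0000 0.0000 -1.0000
    outer loop
      vertex 1.773 14.790 0.000
      vertex 10.283 18.592 0.000
      vertex 17.831 13.124 0.000
    endloop
  endfacet
  facet normal 0.0000 0.0000 -1.0000
    outer loop
      vertex 0.811 5.518 0.000
      vertex 1.773 14.790 0.000
      vertex 17.831 13.124 0.000
    endloop
  endfacet
  facet normal 0.0000 0.0000 -1.0000
    outer loop
      vertex 8.359 0.050 0.000
      vertex 0.811 5.518 0.000
      vertex 17.831 13.124 0.000
    endloop
  endfacet
  facet normal 0.0000 0.0000 -1.0000
    outer loop
      vertex 16.869 3.852 0.000
      vertex 8.359 0.050 0.000
      vertex 17.831 13.124 0.000
    endloop
  endfacet
  facet normal 0.0000 0.0000 1.0000
    outer loop
      vertex 17.831 13.124 20.972
      vertex 10.283 18.592 20.972
      vertex 1.773 14.790 20.972
    endloop
  endfacet
  facet normal 0.0000 0.0000 1.0000
    outer loop
      vertex 17.831 13.124 20.972
      vertex 1.773 14.790 20.972
      vertex 0.811 5.518 20.972
    endloop
  endfacet
  facet normal 0.0000 0.0000 1.0000
    outer loop
      vertex 17.831 13.124 20.972
      vertex 0.811 5.518 20.972
      vertex 8.359 0.050 20.972
    endloop
  endfacet
  facet normal 0.0000 0.0000 1.0000
    outer loop
      vertex 17.831 13.124 20.972
      vertex 8.359 0.050 20.972
      vertex 16.869 3.852 20.972
    endloop
  endfacet
  facet normal 0.5867 0.8098 0.0000
    outer loop
      vertex 17.831 13.124 0.000
      vertex 10.283 18.592 0.000
      vertex 10.283 18.592 20.972
    endloop
  endfacet
  facet normal 0.5867 0.8098 0.0000
    outer loop
      vertex 17.831 13.124 0.000
      vertex 10.283 18.592 20.972
      vertex 17.831 13.124 20.972
    endloop
  endfacet
  facet normal -0.4079 0.9130 0.0000
    outer loop
      vertex 10.283 18.592 0.000
      vertex 1.773 14.790 0.000
      vertex 1.773 14.790 20.972
    endloop
  endfacet
  facet normal -0.4079 0.9130 0.0000
    outer loop
      vertex 10.283 18.592 0.000
      vertex 1.773 14.790 20.972
      vertex 10.283 18.592 20.972
    endloop
  endfacet
  facet normal -0.9947 0.1032 0.0000
    outer loop
      vertex 1.773 14.790 0.000
      vertex 0.811 5.518 0.000
      vertex 0.811 5.518 20.972
    endloop
  endfacet
  facet normal -0.9947 0.1032 0.0000
    outer loop
      vertex 1.773 14.790 0.000
      vertex 0.811 5.518 20.972
      vertex 1.773 14.790 20.972
    endloop
  endfacet
  facet normal -0.5867 -0.8098 0.0000
    outer loop
      vertex 0.811 5.518 0.000
      vertex 8.359 0.050 0.000
      vertex 8.359 0.050 20.972
    endloop
  endfacet
  facet normal -0.5867 -0.8098 0.0000
    outer loop
      vertex 0.811 5.518 0.000
      vertex 8.359 0.050 20.972
      vertex 0.811 5.518 20.972
    endloop
  endfacet
  facet normal 0.4079 -0.9130 0.0000
    outer loop
      vertex 8.359 0.050 0.000
      vertex 16.869 3.852 0.000
      vertex 16.869 3.852 20.972
    endloop
  endfacet
  facet normal 0.4079 -0.9130 0.0000
    outer loop
      vertex 8.359 0.050 0.000
      vertex 16.869 3.852 20.972
      vertex 8.359 0.050 20.972
    endloop
  endfacet
  facet normal 0.9947 -0.1032 0.0000
    outer loop
      vertex 16.869 3.852 0.000
      vertex 17.831 13.124 0.000
      vertex 17.831 13.124 20.972
    endloop
  endfacet
  facet normal 0.9947 -0.1032 0.0000
    outer loop
      vertex 16.869 3.852 0.000
      vertex 17.831 13.124 20.972
      vertex 16.869 3.852 20.972
    endloop
  endfacet
endsolid part

The G0 Z moves step by Δz≈5.243 mm. Every layer's G1 loop is the same polygon, so the solid is a straight extrusion of it from z=0 to z≈21. Closing with flat bottom and top caps and triangulating gives 20 facets — a regular 6-sided prism (a cylinder approximated with 6 flat sides), circumscribed radius ≈ 9.32 mm, height ≈ 21 mm.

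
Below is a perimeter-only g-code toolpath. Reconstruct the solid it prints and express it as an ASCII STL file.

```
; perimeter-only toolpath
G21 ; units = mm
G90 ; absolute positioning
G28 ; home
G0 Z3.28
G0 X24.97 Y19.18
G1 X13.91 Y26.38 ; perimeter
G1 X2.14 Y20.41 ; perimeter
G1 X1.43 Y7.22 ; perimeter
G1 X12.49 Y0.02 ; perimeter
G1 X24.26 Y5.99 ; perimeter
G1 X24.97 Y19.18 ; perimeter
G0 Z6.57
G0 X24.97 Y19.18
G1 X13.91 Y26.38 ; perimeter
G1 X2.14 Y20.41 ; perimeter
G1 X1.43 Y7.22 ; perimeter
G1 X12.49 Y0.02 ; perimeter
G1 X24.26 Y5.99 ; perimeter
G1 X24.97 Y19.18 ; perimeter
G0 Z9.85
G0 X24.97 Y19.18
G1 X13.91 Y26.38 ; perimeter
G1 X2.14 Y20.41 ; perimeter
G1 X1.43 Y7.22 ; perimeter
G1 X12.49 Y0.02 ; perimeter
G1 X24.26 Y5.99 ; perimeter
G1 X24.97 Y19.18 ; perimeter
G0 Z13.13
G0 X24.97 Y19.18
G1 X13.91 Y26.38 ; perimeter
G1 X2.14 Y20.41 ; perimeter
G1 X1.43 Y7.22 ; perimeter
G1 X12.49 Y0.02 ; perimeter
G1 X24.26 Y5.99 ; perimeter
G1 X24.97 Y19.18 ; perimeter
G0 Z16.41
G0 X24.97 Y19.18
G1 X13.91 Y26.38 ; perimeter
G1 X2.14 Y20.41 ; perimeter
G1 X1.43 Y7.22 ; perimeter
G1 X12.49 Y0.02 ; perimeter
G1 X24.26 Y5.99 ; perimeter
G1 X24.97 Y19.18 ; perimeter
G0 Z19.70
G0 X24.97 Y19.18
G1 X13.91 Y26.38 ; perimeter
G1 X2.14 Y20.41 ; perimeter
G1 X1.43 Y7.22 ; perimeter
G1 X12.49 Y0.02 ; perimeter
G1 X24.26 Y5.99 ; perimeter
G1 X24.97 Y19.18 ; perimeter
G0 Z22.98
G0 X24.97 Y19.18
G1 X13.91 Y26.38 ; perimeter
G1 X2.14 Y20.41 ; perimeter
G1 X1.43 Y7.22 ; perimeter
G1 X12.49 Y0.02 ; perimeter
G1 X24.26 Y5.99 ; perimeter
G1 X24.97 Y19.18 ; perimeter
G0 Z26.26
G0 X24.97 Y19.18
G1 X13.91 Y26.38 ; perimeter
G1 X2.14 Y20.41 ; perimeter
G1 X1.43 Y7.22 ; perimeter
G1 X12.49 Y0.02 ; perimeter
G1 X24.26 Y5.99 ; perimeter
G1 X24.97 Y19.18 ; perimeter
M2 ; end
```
solid part
  facet normal 0.0000 0.0000 -1.0000
    outer loop
      vertex 2.14 20.41 0.00
      vertex 13.91 26.38 0.00
      vertex 24.97 19.18 0.00
    endloop
  endfacet
  facet normal 0.0000 0.0000 -1.0000
    outer loop
      vertex 1.43 7.22 0.00
      vertex 2.14 20.41 0.00
      vertex 24.97 19.18 0.00
    endloop
  endfacet
  facet normal 0.0000 0.0000 -1.0000
    outer loop
      vertex 12.49 0.02 0.00
      vertex 1.43 7.22 0.00
      vertex 24.97 19.18 0.00
    endloop
  endfacet
  facet normal 0.0000 0.0000 -1.0000
    outer loop
      vertex 24.26 5.99 0.00
      vertex 12.49 0.02 0.00
      vertex 24.97 19.18 0.00
    endloop
  endfacet
  facet normal 0.0000 0.0000 1.0000
    outer loop
      vertex 24.97 19.18 26.26
      vertex 13.91 26.38 26.26
      vertex 2.14 20.41 26.26
    endloop
  endfacet
  facet normal 0.0000 0.0000 1.0000
    outer loop
      vertex 24.97 19.18 26.26
      vertex 2.14 20.41 26.26
      vertex 1.43 7.22 26.26
    endloop
  endfacet
  facet normal 0.0000 0.0000 1.0000
    outer loop
      vertex 24.97 19.18 26.26
      vertex 1.43 7.22 26.26
      vertex 12.49 0.02 26.26
    endloop
  endfacet
  facet normal 0.0000 0.0000 1.0000
    outer loop
      vertex 24.97 19.18 26.26
      vertex 12.49 0.02 26.26
      vertex 24.26 5.99 26.26
    endloop
  endfacet
  facet normal 0.5456 0.8381 0.0000
    outer loop
      vertex 24.97 19.18 0.00
      vertex 13.91 26.38 0.00
      vertex 13.91 26.38 26.26
    endloop
  endfacet
  facet normal 0.5456 0.8381 0.0000
    outer loop
      vertex 24.97 19.18 0.00
      vertex 13.91 26.38 26.26
      vertex 24.97 19.18 26.26
    endloop
  endfacet
  facet normal -0.4524 0.8918 0.0000
    outer loop
      vertex 13.91 26.38 0.00
      vertex 2.14 20.41 0.00
      vertex 2.14 20.41 26.26
    endloop
  endfacet
  facet normal -0.4524 0.8918 0.0000
    outer loop
      vertex 13.91 26.38 0.00
      vertex 2.14 20.41 26.26
      vertex 13.91 26.38 26.26
    endloop
  endfacet
  facet normal -0.9986 0.0538 0.0000
    outer loop
      vertex 2.14 20.41 0.00
      vertex 1.43 7.22 0.00
      vertex 1.43 7.22 26.26
    endloop
  endfacet
  facet normal -0.9986 0.0538 0.0000
    outer loop
      vertex 2.14 20.41 0.00
      vertex 1.43 7.22 26.26
      vertex 2.14 20.41 26.26
    endloop
  endfacet
  facet normal -0.5456 -0.8381 0.0000
    outer loop
      vertex 1.43 7.22 0.00
      vertex 12.49 0.02 0.00
      vertex 12.49 0.02 26.26
    endloop
  endfacet
  facet normal -0.5456 -0.8381 0.0000
    outer loop
      vertex 1.43 7.22 0.00
      vertex 12.49 0.02 26.26
      vertex 1.43 7.22 26.26
    endloop
  endfacet
  facet normal 0.4524 -0.8918 0.0000
    outer loop
      vertex 12.49 0.02 0.00
      vertex 24.26 5.99 0.00
      vertex 24.26 5.99 26.26
    endloop
  endfacet
  facet normal 0.4524 -0.8918 0.0000
    outer loop
      vertex 12.49 0.02 0.00
      vertex 24.26 5.99 26.26
      vertex 12.49 0.02 26.26
    endloop
  endfacet
  facet normal 0.9986 -0.0538 0.0000
    outer loop
      vertex 24.26 5.99 0.00
      vertex 24.97 19.18 0.00
      vertex 24.97 19.18 26.26
    endloop
  endfacet
  facet normal 0.9986 -0.0538 0.0000
    outer loop
      vertex 24.26 5.99 0.00
      vertex 24.97 19.18 26.26
      vertex 24.26 5.99 26.26
    endloop
  endfacet
endsolid part

The G0 Z moves step by Δz≈3.28 mm. Every layer's G1 loop is the same polygon, so the solid is a straight extrusion of it from z=0 to z≈26.3. Closing with flat bottom and top caps and triangulating gives 20 facets — a regular 6-sided prism (a cylinder approximated with 6 flat sides), circumscribed radius ≈ 13.2 mm, height ≈ 26.3 mm.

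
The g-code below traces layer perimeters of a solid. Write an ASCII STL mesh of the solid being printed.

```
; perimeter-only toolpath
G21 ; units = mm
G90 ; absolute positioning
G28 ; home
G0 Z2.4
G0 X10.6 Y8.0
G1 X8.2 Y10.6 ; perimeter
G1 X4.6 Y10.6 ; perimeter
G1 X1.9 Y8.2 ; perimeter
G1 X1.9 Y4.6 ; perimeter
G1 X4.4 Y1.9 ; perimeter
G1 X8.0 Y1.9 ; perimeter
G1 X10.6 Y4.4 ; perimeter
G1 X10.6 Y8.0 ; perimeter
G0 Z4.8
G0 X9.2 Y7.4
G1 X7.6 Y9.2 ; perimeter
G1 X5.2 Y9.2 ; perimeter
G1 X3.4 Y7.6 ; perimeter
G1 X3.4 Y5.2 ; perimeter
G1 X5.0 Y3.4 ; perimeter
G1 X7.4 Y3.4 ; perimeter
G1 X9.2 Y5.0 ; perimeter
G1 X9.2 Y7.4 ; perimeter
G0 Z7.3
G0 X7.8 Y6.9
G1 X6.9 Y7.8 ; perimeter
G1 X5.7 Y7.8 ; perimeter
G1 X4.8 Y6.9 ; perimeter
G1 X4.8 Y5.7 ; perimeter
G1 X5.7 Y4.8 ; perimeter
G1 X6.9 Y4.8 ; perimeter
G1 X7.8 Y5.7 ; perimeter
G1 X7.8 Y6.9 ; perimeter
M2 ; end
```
solid part
  facet normal 0.0000 0.0000 -1.0000
    outer loop
      vertex 4.0 12.1 0.0
      vertex 8.8 12.1 0.0
      vertex 12.1 8.6 0.0
    endloop
  endfacet
  facet normal 0.0000 0.0000 -1.0000
    outer loop
      vertex 0.5 8.8 0.0
      vertex 4.0 12.1 0.0
      vertex 12.1 8.6 0.0
    endloop
  endfacet
  facet normal 0.0000 0.0000 -1.0000
    outer loop
      vertex 0.5 4.0 0.0
      vertex 0.5 8.8 0.0
      vertex 12.1 8.6 0.0
    endloop
  endfacet
  facet normal 0.0000 0.0000 -1.0000
    outer loop
      vertex 3.8 0.5 0.0
      vertex 0.5 4.0 0.0
      vertex 12.1 8.6 0.0
    endloop
  endfacet
  facet normal 0.0000 0.0000 -1.0000
    outer loop
      vertex 8.6 0.5 0.0
      vertex 3.8 0.5 0.0
      vertex 12.1 8.6 0.0
    endloop
  endfacet
  facet normal 0.0000 0.0000 -1.0000
    outer loop
      vertex 12.1 3.8 0.0
      vertex 8.6 0.5 0.0
      vertex 12.1 8.6 0.0
    endloop
  endfacet
  facet normal 0.6245 0.5888 0.5131
    outer loop
      vertex 12.1 8.6 0.0
      vertex 8.8 12.1 0.0
      vertex 6.3 6.3 9.7
    endloop
  endfacet
  facet normal 0.0000 0.8583 0.5132
    outer loop
      vertex 8.8 12.1 0.0
      vertex 4.0 12.1 0.0
      vertex 6.3 6.3 9.7
    endloop
  endfacet
  facet normal -0.5888 0.6245 0.5131
    outer loop
      vertex 4.0 12.1 0.0
      vertex 0.5 8.8 0.0
      vertex 6.3 6.3 9.7
    endloop
  endfacet
  facet normal -0.8583 0.0000 0.5132
    outer loop
      vertex 0.5 8.8 0.0
      vertex 0.5 4.0 0.0
      vertex 6.3 6.3 9.7
    endloop
  endfacet
  facet normal -0.6245 -0.5888 0.5131
    outer loop
      vertex 0.5 4.0 0.0
      vertex 3.8 0.5 0.0
      vertex 6.3 6.3 9.7
    endloop
  endfacet
  facet normal 0.0000 -0.8583 0.5132
    outer loop
      vertex 3.8 0.5 0.0
      vertex 8.6 0.5 0.0
      vertex 6.3 6.3 9.7
    endloop
  endfacet
  facet normal 0.5888 -0.6245 0.5131
    outer loop
      vertex 8.6 0.5 0.0
      vertex 12.1 3.8 0.0
      vertex 6.3 6.3 9.7
    endloop
  endfacet
  facet normal 0.8583 0.0000 0.5132
    outer loop
      vertex 12.1 3.8 0.0
      vertex 12.1 8.6 0.0
      vertex 6.3 6.3 9.7
    endloop
  endfacet
endsolid part

The G0 Z moves step by Δz≈2.4 mm. The G1 loops shrink linearly with z, so the solid tapers from its base footprint up to z≈9.7. Closing with a flat bottom cap and the tapered top and triangulating gives 14 facets — a regular 8-sided pyramid, base circumscribed radius ≈ 6.3 mm, apex at z ≈ 9.7 mm.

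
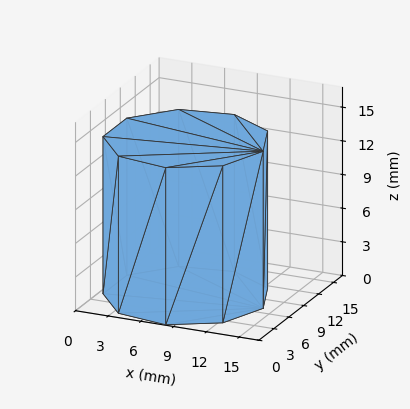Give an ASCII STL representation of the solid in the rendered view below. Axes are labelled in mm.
Reading the render: the shape is a regular 9-sided prism (a cylinder approximated with 9 flat sides), circumscribed radius ≈ 7 mm, height ≈ 14 mm (dimensions read to the nearest mm from the axis ticks). For the STL, each face is triangulated and given an outward normal.

solid part
  facet normal 0.0000 0.0000 -1.0000
    outer loop
      vertex 8.22 13.89 0.00
      vertex 12.36 11.50 0.00
      vertex 14.00 7.00 0.00
    endloop
  endfacet
  facet normal 0.0000 0.0000 -1.0000
    outer loop
      vertex 3.50 13.06 0.00
      vertex 8.22 13.89 0.00
      vertex 14.00 7.00 0.00
    endloop
  endfacet
  facet normal 0.0000 0.0000 -1.0000
    outer loop
      vertex 0.42 9.39 0.00
      vertex 3.50 13.06 0.00
      vertex 14.00 7.00 0.00
    endloop
  endfacet
  facet normal 0.0000 0.0000 -1.0000
    outer loop
      vertex 0.42 4.61 0.00
      vertex 0.42 9.39 0.00
      vertex 14.00 7.00 0.00
    endloop
  endfacet
  facet normal 0.0000 0.0000 -1.0000
    outer loop
      vertex 3.50 0.94 0.00
      vertex 0.42 4.61 0.00
      vertex 14.00 7.00 0.00
    endloop
  endfacet
  facet normal 0.0000 0.0000 -1.0000
    outer loop
      vertex 8.22 0.11 0.00
      vertex 3.50 0.94 0.00
      vertex 14.00 7.00 0.00
    endloop
  endfacet
  facet normal 0.0000 0.0000 -1.0000
    outer loop
      vertex 12.36 2.50 0.00
      vertex 8.22 0.11 0.00
      vertex 14.00 7.00 0.00
    endloop
  endfacet
  facet normal 0.0000 0.0000 1.0000
    outer loop
      vertex 14.00 7.00 14.00
      vertex 12.36 11.50 14.00
      vertex 8.22 13.89 14.00
    endloop
  endfacet
  facet normal 0.0000 0.0000 1.0000
    outer loop
      vertex 14.00 7.00 14.00
      vertex 8.22 13.89 14.00
      vertex 3.50 13.06 14.00
    endloop
  endfacet
  facet normal 0.0000 0.0000 1.0000
    outer loop
      vertex 14.00 7.00 14.00
      vertex 3.50 13.06 14.00
      vertex 0.42 9.39 14.00
    endloop
  endfacet
  facet normal 0.0000 0.0000 1.0000
    outer loop
      vertex 14.00 7.00 14.00
      vertex 0.42 9.39 14.00
      vertex 0.42 4.61 14.00
    endloop
  endfacet
  facet normal 0.0000 0.0000 1.0000
    outer loop
      vertex 14.00 7.00 14.00
      vertex 0.42 4.61 14.00
      vertex 3.50 0.94 14.00
    endloop
  endfacet
  facet normal 0.0000 0.0000 1.0000
    outer loop
      vertex 14.00 7.00 14.00
      vertex 3.50 0.94 14.00
      vertex 8.22 0.11 14.00
    endloop
  endfacet
  facet normal 0.0000 0.0000 1.0000
    outer loop
      vertex 14.00 7.00 14.00
      vertex 8.22 0.11 14.00
      vertex 12.36 2.50 14.00
    endloop
  endfacet
  facet normal 0.9395 0.3424 0.0000
    outer loop
      vertex 14.00 7.00 0.00
      vertex 12.36 11.50 0.00
      vertex 12.36 11.50 14.00
    endloop
  endfacet
  facet normal 0.9395 0.3424 0.0000
    outer loop
      vertex 14.00 7.00 0.00
      vertex 12.36 11.50 14.00
      vertex 14.00 7.00 14.00
    endloop
  endfacet
  facet normal 0.5000 0.8660 0.0000
    outer loop
      vertex 12.36 11.50 0.00
      vertex 8.22 13.89 0.00
      vertex 8.22 13.89 14.00
    endloop
  endfacet
  facet normal 0.5000 0.8660 0.0000
    outer loop
      vertex 12.36 11.50 0.00
      vertex 8.22 13.89 14.00
      vertex 12.36 11.50 14.00
    endloop
  endfacet
  facet normal -0.1732 0.9849 0.0000
    outer loop
      vertex 8.22 13.89 0.00
      vertex 3.50 13.06 0.00
      vertex 3.50 13.06 14.00
    endloop
  endfacet
  facet normal -0.1732 0.9849 0.0000
    outer loop
      vertex 8.22 13.89 0.00
      vertex 3.50 13.06 14.00
      vertex 8.22 13.89 14.00
    endloop
  endfacet
  facet normal -0.7660 0.6428 0.0000
    outer loop
      vertex 3.50 13.06 0.00
      vertex 0.42 9.39 0.00
      vertex 0.42 9.39 14.00
    endloop
  endfacet
  facet normal -0.7660 0.6428 0.0000
    outer loop
      vertex 3.50 13.06 0.00
      vertex 0.42 9.39 14.00
      vertex 3.50 13.06 14.00
    endloop
  endfacet
  facet normal -1.0000 0.0000 0.0000
    outer loop
      vertex 0.42 9.39 0.00
      vertex 0.42 4.61 0.00
      vertex 0.42 4.61 14.00
    endloop
  endfacet
  facet normal -1.0000 0.0000 0.0000
    outer loop
      vertex 0.42 9.39 0.00
      vertex 0.42 4.61 14.00
      vertex 0.42 9.39 14.00
    endloop
  endfacet
  facet normal -0.7660 -0.6428 0.0000
    outer loop
      vertex 0.42 4.61 0.00
      vertex 3.50 0.94 0.00
      vertex 3.50 0.94 14.00
    endloop
  endfacet
  facet normal -0.7660 -0.6428 0.0000
    outer loop
      vertex 0.42 4.61 0.00
      vertex 3.50 0.94 14.00
      vertex 0.42 4.61 14.00
    endloop
  endfacet
  facet normal -0.1732 -0.9849 0.0000
    outer loop
      vertex 3.50 0.94 0.00
      vertex 8.22 0.11 0.00
      vertex 8.22 0.11 14.00
    endloop
  endfacet
  facet normal -0.1732 -0.9849 0.0000
    outer loop
      vertex 3.50 0.94 0.00
      vertex 8.22 0.11 14.00
      vertex 3.50 0.94 14.00
    endloop
  endfacet
  facet normal 0.5000 -0.8660 0.0000
    outer loop
      vertex 8.22 0.11 0.00
      vertex 12.36 2.50 0.00
      vertex 12.36 2.50 14.00
    endloop
  endfacet
  facet normal 0.5000 -0.8660 0.0000
    outer loop
      vertex 8.22 0.11 0.00
      vertex 12.36 2.50 14.00
      vertex 8.22 0.11 14.00
    endloop
  endfacet
  facet normal 0.9395 -0.3424 0.0000
    outer loop
      vertex 12.36 2.50 0.00
      vertex 14.00 7.00 0.00
      vertex 14.00 7.00 14.00
    endloop
  endfacet
  facet normal 0.9395 -0.3424 0.0000
    outer loop
      vertex 12.36 2.50 0.00
      vertex 14.00 7.00 14.00
      vertex 12.36 2.50 14.00
    endloop
  endfacet
endsolid part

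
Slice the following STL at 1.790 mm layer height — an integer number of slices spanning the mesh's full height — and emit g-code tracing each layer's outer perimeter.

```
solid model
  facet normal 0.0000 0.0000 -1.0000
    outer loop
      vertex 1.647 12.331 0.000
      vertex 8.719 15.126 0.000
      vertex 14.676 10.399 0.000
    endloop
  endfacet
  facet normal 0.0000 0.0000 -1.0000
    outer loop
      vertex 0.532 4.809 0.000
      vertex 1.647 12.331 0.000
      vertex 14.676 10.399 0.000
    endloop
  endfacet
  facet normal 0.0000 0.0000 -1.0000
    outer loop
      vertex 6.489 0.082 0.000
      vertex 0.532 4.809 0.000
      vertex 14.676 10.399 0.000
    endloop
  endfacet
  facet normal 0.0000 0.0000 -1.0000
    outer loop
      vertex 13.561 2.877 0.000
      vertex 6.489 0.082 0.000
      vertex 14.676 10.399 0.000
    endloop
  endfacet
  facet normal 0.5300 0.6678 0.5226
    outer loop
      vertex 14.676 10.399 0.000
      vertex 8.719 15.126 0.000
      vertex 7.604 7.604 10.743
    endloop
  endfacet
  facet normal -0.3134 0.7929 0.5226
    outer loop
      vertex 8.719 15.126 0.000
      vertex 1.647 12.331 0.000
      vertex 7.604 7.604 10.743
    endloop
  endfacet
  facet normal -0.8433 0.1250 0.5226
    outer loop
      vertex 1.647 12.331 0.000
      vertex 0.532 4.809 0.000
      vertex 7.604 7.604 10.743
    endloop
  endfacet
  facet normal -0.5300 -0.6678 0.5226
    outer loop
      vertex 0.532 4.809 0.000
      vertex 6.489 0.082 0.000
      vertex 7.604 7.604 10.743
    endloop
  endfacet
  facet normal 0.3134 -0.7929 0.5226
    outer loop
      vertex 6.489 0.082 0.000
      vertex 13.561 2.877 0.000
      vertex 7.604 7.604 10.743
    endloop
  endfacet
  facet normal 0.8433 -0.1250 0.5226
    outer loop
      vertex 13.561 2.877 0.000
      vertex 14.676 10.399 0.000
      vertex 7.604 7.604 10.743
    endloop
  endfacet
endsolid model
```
; perimeter-only toolpath
G21 ; units = mm
G90 ; absolute positioning
G28 ; home
; layer 1
G0 Z1.790
G0 X13.497 Y9.933
G1 X8.533 Y13.872
G1 X2.640 Y11.543
G1 X1.711 Y5.275
G1 X6.675 Y1.336
G1 X12.568 Y3.665
G1 X13.497 Y9.933
; layer 2
G0 Z3.581
G0 X12.319 Y9.467
G1 X8.347 Y12.619
G1 X3.633 Y10.755
G1 X2.889 Y5.741
G1 X6.861 Y2.589
G1 X11.575 Y4.453
G1 X12.319 Y9.467
; layer 3
G0 Z5.372
G0 X11.140 Y9.002
G1 X8.162 Y11.365
G1 X4.625 Y9.967
G1 X4.068 Y6.207
G1 X7.046 Y3.843
G1 X10.582 Y5.240
G1 X11.140 Y9.002
; layer 4
G0 Z7.162
G0 X9.961 Y8.536
G1 X7.976 Y10.111
G1 X5.618 Y9.180
G1 X5.247 Y6.672
G1 X7.232 Y5.097
G1 X9.590 Y6.028
G1 X9.961 Y8.536
; layer 5
G0 Z8.953
G0 X8.783 Y8.070
G1 X7.790 Y8.858
G1 X6.611 Y8.392
G1 X6.425 Y7.138
G1 X7.418 Y6.350
G1 X8.597 Y6.816
G1 X8.783 Y8.070
M2 ; end

The solid is a regular 6-sided pyramid, base circumscribed radius ≈ 7.6 mm, apex at z ≈ 10.7 mm. Slicing at Δz = 1.790 mm — 6 equal slices spanning the solid's height, so layer i sits at z = i·h/6 — gives 5 non-empty perimeters. Each is a 6-segment closed polygon; G0 lifts to the layer z and rapids to the start vertex, then G1 traces the edges. The cross-section shrinks linearly with z (the slice at the apex is degenerate and omitted).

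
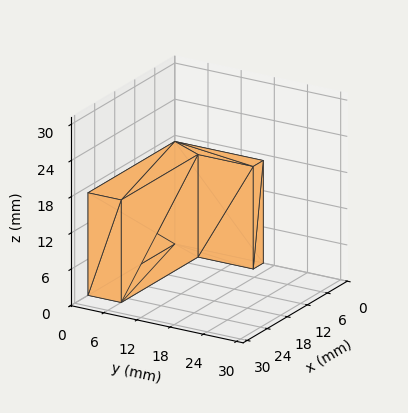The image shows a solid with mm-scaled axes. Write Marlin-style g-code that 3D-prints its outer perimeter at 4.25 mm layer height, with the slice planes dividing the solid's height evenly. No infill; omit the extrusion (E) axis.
Reading the render: the shape is an L-shaped prism: outer 26 × 16 mm, arm thicknesses ≈ 6 mm (horizontal) and 3 mm (vertical), extruded 17 mm in z (dimensions read to the nearest mm from the axis ticks). For the g-code, the solid's height is divided into equal slices at the stated Δz and each level perimeter traced with G1 moves after a G0 lift.

; perimeter-only toolpath
G21 ; units = mm
G90 ; absolute positioning
G28 ; home
; layer 1
G0 Z4.25
G0 X0.00 Y0.00
G1 X26.00 Y0.00
G1 X26.00 Y6.00
G1 X3.00 Y6.00
G1 X3.00 Y16.00
G1 X0.00 Y16.00
G1 X0.00 Y0.00
; layer 2
G0 Z8.50
G0 X0.00 Y0.00
G1 X26.00 Y0.00
G1 X26.00 Y6.00
G1 X3.00 Y6.00
G1 X3.00 Y16.00
G1 X0.00 Y16.00
G1 X0.00 Y0.00
; layer 3
G0 Z12.75
G0 X0.00 Y0.00
G1 X26.00 Y0.00
G1 X26.00 Y6.00
G1 X3.00 Y6.00
G1 X3.00 Y16.00
G1 X0.00 Y16.00
G1 X0.00 Y0.00
; layer 4
G0 Z17.00
G0 X0.00 Y0.00
G1 X26.00 Y0.00
G1 X26.00 Y6.00
G1 X3.00 Y6.00
G1 X3.00 Y16.00
G1 X0.00 Y16.00
G1 X0.00 Y0.00
M2 ; end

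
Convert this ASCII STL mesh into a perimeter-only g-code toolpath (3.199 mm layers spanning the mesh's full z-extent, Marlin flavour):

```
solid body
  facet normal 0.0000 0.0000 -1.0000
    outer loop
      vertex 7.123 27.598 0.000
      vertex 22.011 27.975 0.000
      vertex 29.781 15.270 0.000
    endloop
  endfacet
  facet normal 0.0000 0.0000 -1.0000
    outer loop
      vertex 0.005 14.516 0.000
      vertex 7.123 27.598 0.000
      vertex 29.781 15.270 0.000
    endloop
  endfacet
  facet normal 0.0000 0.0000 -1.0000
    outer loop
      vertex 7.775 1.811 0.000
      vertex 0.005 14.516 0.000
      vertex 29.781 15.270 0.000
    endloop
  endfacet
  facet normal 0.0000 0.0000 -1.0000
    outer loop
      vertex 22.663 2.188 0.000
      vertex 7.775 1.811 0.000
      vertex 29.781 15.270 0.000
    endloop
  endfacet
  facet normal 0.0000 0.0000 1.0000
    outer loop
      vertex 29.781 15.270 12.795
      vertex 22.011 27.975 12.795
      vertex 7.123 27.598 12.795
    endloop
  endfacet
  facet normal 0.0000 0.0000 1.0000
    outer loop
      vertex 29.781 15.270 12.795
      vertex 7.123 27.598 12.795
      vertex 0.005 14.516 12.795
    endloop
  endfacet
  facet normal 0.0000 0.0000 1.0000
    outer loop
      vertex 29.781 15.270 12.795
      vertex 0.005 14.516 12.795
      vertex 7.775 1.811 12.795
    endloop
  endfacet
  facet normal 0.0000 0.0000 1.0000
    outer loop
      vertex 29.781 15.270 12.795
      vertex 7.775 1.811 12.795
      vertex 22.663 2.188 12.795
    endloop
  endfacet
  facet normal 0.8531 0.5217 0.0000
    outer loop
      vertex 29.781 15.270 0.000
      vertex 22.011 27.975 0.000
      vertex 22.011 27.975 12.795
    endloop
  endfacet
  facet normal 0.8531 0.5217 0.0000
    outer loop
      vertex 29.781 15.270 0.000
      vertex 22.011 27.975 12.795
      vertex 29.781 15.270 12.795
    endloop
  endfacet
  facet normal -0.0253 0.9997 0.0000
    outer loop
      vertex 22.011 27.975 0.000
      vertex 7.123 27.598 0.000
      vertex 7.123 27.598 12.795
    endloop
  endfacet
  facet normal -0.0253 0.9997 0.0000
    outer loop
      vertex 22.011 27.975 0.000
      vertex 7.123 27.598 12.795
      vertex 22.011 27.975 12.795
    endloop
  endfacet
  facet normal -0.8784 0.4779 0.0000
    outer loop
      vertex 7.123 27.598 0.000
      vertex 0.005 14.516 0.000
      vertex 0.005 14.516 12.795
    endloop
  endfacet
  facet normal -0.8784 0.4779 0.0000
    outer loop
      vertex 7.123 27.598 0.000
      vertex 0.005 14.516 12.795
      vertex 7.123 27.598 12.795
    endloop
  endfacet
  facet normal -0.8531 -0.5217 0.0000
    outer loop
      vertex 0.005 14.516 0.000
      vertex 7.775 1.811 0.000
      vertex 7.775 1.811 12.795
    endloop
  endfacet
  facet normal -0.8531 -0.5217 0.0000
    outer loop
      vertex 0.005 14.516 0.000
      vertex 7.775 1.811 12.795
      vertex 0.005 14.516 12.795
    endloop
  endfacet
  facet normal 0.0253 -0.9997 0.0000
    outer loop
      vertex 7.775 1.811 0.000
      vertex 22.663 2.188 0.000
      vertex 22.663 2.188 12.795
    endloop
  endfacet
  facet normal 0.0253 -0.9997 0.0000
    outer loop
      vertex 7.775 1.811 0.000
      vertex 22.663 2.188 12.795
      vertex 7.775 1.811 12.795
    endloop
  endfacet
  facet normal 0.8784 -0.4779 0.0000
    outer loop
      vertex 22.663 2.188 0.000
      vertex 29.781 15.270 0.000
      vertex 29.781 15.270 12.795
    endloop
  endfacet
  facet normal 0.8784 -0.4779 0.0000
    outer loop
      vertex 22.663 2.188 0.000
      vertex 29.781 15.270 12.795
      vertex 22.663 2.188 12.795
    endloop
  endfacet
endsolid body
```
; perimeter-only toolpath
G21 ; units = mm
G90 ; absolute positioning
G28 ; home
; layer 1
G0 Z3.199
G0 X29.781 Y15.270
G1 X22.011 Y27.975
G1 X7.123 Y27.598
G1 X0.005 Y14.516
G1 X7.775 Y1.811
G1 X22.663 Y2.188
G1 X29.781 Y15.270
; layer 2
G0 Z6.397
G0 X29.781 Y15.270
G1 X22.011 Y27.975
G1 X7.123 Y27.598
G1 X0.005 Y14.516
G1 X7.775 Y1.811
G1 X22.663 Y2.188
G1 X29.781 Y15.270
; layer 3
G0 Z9.596
G0 X29.781 Y15.270
G1 X22.011 Y27.975
G1 X7.123 Y27.598
G1 X0.005 Y14.516
G1 X7.775 Y1.811
G1 X22.663 Y2.188
G1 X29.781 Y15.270
; layer 4
G0 Z12.795
G0 X29.781 Y15.270
G1 X22.011 Y27.975
G1 X7.123 Y27.598
G1 X0.005 Y14.516
G1 X7.775 Y1.811
G1 X22.663 Y2.188
G1 X29.781 Y15.270
M2 ; end

The solid is a regular 6-sided prism (a cylinder approximated with 6 flat sides), circumscribed radius ≈ 14.9 mm, height ≈ 12.8 mm. Slicing at Δz = 3.199 mm — 4 equal slices spanning the solid's height, so layer i sits at z = i·h/4 — gives 4 non-empty perimeters. Each is a 6-segment closed polygon; G0 lifts to the layer z and rapids to the start vertex, then G1 traces the edges.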